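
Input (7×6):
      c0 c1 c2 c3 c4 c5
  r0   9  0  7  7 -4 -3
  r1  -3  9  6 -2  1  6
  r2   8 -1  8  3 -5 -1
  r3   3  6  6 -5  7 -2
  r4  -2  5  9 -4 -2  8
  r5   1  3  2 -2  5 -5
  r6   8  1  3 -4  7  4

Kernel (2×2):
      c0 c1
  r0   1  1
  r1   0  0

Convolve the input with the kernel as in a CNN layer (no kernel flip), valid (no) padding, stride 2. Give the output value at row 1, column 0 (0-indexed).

The receptive field on the input at this output position is [8 -1 / 3 6]. Elementwise product with the kernel and sum: 8·1 + -1·1.

7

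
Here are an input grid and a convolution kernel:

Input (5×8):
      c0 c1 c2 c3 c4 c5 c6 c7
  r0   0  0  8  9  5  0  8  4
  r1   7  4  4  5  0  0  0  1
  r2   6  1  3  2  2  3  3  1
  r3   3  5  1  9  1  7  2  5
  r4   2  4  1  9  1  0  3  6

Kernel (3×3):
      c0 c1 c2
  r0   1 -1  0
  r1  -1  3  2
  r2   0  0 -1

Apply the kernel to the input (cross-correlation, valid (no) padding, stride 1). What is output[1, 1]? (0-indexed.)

3

The receptive field on the input at this output position is [4 4 5 / 1 3 2 / 5 1 9]. Elementwise product with the kernel and sum: 4·1 + 4·-1 + 1·-1 + 3·3 + 2·2 + 9·-1.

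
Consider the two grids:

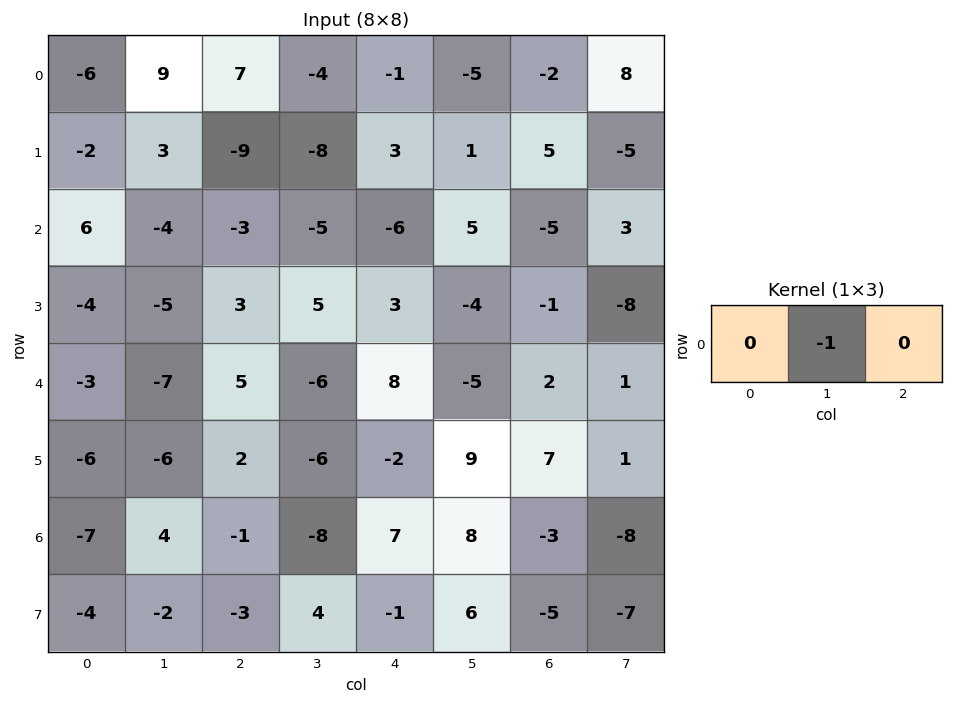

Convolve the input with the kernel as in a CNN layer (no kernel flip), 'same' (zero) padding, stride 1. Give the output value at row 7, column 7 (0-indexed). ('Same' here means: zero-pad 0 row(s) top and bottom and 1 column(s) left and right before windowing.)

7

The receptive field on the zero-padded input at this output position is [-5 -7 0]. Elementwise product with the kernel and sum: -7·-1.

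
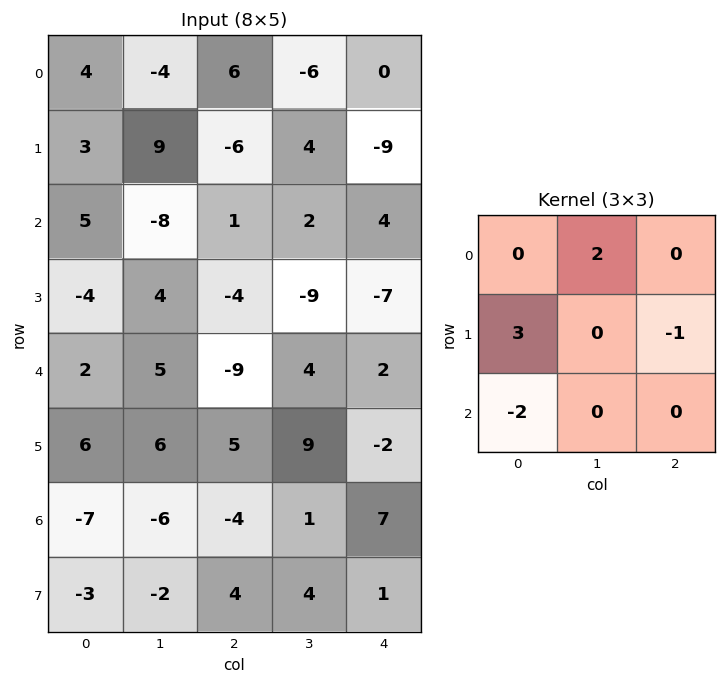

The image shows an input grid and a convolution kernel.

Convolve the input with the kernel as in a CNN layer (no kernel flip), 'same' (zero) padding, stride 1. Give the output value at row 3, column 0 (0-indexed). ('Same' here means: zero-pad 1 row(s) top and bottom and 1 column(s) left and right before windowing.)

The receptive field on the zero-padded input at this output position is [0 5 -8 / 0 -4 4 / 0 2 5]. Elementwise product with the kernel and sum: 5·2 + 0·3 + 4·-1 + 0·-2.

6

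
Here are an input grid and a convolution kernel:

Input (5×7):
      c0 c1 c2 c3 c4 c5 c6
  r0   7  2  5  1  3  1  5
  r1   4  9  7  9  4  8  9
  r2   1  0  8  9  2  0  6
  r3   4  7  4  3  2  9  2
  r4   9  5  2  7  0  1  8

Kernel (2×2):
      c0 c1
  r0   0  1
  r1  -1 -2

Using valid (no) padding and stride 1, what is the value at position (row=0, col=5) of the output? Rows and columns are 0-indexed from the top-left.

The receptive field on the input at this output position is [1 5 / 8 9]. Elementwise product with the kernel and sum: 5·1 + 8·-1 + 9·-2.

-21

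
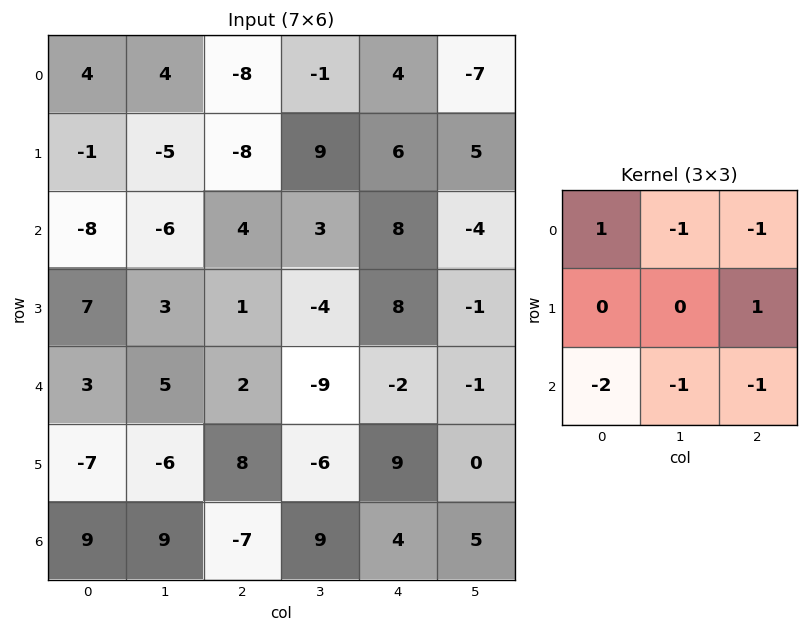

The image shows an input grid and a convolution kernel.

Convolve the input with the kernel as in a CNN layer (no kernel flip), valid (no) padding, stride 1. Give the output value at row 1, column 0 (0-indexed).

The receptive field on the input at this output position is [-1 -5 -8 / -8 -6 4 / 7 3 1]. Elementwise product with the kernel and sum: -1·1 + -5·-1 + -8·-1 + 4·1 + 7·-2 + 3·-1 + 1·-1.

-2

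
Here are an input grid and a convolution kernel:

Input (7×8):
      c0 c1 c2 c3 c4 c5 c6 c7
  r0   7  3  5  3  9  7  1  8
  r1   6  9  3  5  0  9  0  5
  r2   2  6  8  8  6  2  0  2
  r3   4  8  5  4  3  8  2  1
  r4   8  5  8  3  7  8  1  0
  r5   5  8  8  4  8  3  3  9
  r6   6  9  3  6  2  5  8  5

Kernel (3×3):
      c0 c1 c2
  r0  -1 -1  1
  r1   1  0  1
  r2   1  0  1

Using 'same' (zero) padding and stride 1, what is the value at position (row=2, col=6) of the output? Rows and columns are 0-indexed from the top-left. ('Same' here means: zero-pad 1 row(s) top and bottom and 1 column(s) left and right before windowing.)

The receptive field on the zero-padded input at this output position is [9 0 5 / 2 0 2 / 8 2 1]. Elementwise product with the kernel and sum: 9·-1 + 0·-1 + 5·1 + 2·1 + 2·1 + 8·1 + 1·1.

9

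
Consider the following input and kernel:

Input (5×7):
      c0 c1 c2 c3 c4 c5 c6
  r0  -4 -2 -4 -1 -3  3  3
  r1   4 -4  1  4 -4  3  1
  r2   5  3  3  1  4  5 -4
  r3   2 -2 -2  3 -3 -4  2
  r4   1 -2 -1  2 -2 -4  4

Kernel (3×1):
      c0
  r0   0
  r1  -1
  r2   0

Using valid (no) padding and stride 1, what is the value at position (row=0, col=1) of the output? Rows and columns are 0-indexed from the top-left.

The receptive field on the input at this output position is [-2 / -4 / 3]. Elementwise product with the kernel and sum: -4·-1.

4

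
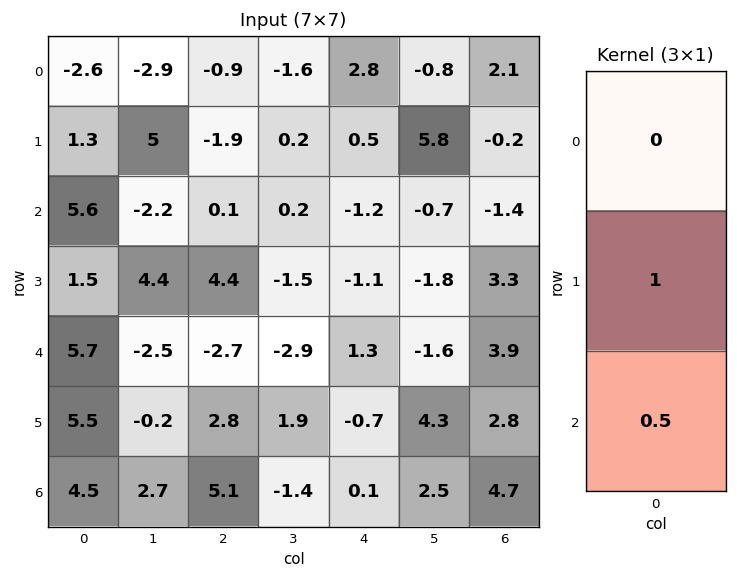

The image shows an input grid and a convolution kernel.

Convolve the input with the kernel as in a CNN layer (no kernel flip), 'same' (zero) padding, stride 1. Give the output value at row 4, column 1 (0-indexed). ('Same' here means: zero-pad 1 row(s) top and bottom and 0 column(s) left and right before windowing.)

The receptive field on the zero-padded input at this output position is [4.4 / -2.5 / -0.2]. Elementwise product with the kernel and sum: -2.5·1 + -0.2·0.5.

-2.6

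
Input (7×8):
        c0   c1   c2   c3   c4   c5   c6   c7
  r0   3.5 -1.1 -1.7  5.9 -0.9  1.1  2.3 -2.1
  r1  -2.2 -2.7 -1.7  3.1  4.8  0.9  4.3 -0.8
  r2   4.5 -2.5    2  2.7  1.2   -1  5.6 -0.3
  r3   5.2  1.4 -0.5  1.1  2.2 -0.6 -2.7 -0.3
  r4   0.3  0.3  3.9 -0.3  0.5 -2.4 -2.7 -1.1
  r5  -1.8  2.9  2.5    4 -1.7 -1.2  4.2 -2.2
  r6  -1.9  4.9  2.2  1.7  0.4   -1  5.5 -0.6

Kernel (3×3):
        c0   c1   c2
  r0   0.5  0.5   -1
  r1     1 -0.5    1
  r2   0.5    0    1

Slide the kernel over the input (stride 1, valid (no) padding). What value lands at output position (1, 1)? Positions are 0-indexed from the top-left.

The receptive field on the input at this output position is [-2.7 -1.7 3.1 / -2.5 2 2.7 / 1.4 -0.5 1.1]. Elementwise product with the kernel and sum: -2.7·0.5 + -1.7·0.5 + 3.1·-1 + -2.5·1 + 2·-0.5 + 2.7·1 + 1.4·0.5 + 1.1·1.

-4.3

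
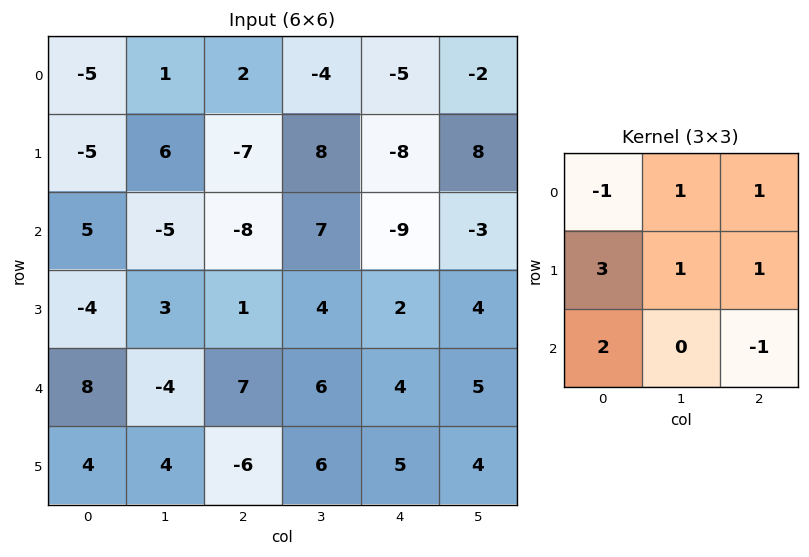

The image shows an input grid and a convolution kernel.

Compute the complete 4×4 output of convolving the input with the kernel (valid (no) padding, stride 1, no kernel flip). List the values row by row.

10 -1 -39 38
-3 -19 -19 5
-17 4 25 6
49 5 19 37

Output[0,0]: The receptive field on the input at this output position is [-5 1 2 / -5 6 -7 / 5 -5 -8]. Elementwise product with the kernel and sum: -5·-1 + 1·1 + 2·1 + -5·3 + 6·1 + -7·1 + 5·2 + -8·-1.
Output[0,1]: The receptive field on the input at this output position is [1 2 -4 / 6 -7 8 / -5 -8 7]. Elementwise product with the kernel and sum: 1·-1 + 2·1 + -4·1 + 6·3 + -7·1 + 8·1 + -5·2 + 7·-1.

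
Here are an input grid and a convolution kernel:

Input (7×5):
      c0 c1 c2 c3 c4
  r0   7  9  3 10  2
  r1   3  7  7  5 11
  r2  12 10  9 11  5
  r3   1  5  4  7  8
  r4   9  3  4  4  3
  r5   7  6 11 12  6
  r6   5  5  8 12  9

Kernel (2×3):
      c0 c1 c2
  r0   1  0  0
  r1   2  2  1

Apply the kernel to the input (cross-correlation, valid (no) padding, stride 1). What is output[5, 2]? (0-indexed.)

The receptive field on the input at this output position is [11 12 6 / 8 12 9]. Elementwise product with the kernel and sum: 11·1 + 8·2 + 12·2 + 9·1.

60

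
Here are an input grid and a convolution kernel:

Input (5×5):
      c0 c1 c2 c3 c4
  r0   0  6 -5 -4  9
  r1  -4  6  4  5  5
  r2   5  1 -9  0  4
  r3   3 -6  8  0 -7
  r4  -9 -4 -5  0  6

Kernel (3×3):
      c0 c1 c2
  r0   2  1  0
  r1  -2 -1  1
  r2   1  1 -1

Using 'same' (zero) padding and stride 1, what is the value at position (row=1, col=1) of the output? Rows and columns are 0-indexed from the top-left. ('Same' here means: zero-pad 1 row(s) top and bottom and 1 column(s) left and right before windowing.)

The receptive field on the zero-padded input at this output position is [0 6 -5 / -4 6 4 / 5 1 -9]. Elementwise product with the kernel and sum: 0·2 + 6·1 + -4·-2 + 6·-1 + 4·1 + 5·1 + 1·1 + -9·-1.

27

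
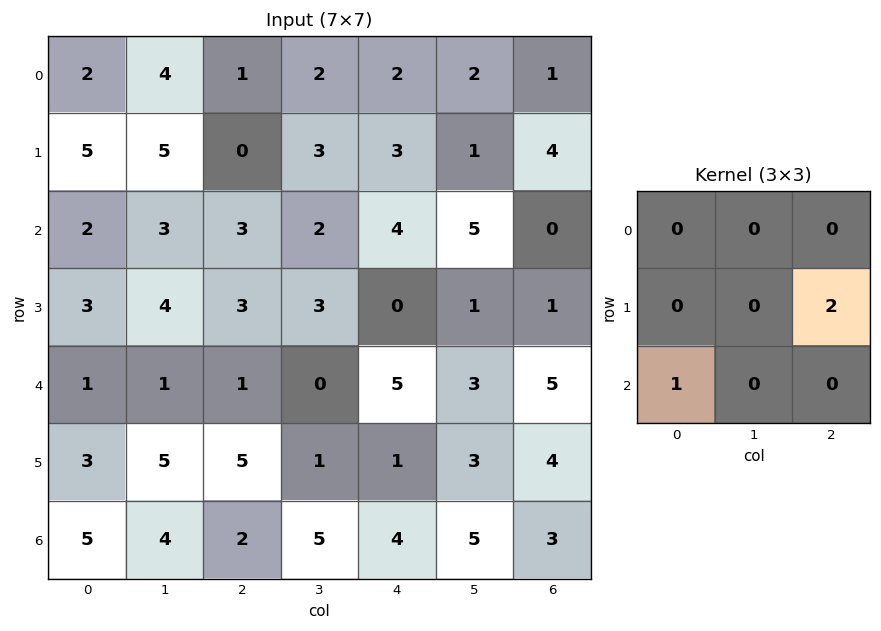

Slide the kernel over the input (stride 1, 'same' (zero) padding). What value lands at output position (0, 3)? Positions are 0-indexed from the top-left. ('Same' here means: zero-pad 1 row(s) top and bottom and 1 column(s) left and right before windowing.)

The receptive field on the zero-padded input at this output position is [0 0 0 / 1 2 2 / 0 3 3]. Elementwise product with the kernel and sum: 2·2 + 0·1.

4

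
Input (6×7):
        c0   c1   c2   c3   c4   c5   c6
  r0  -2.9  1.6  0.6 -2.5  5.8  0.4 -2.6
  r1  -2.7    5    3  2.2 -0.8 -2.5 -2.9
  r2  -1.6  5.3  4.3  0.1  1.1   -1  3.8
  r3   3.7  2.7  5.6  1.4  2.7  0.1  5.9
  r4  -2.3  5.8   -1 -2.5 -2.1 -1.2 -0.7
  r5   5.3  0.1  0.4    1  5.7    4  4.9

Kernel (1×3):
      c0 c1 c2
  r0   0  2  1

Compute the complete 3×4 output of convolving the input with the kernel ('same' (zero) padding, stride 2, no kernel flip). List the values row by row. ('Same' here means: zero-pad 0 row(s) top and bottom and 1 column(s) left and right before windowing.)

-4.2 -1.3 12 -5.2
2.1 8.7 1.2 7.6
1.2 -4.5 -5.4 -1.4

Output[0,0]: The receptive field on the zero-padded input at this output position is [0 -2.9 1.6]. Elementwise product with the kernel and sum: -2.9·2 + 1.6·1.
Output[0,1]: The receptive field on the zero-padded input at this output position is [1.6 0.6 -2.5]. Elementwise product with the kernel and sum: 0.6·2 + -2.5·1.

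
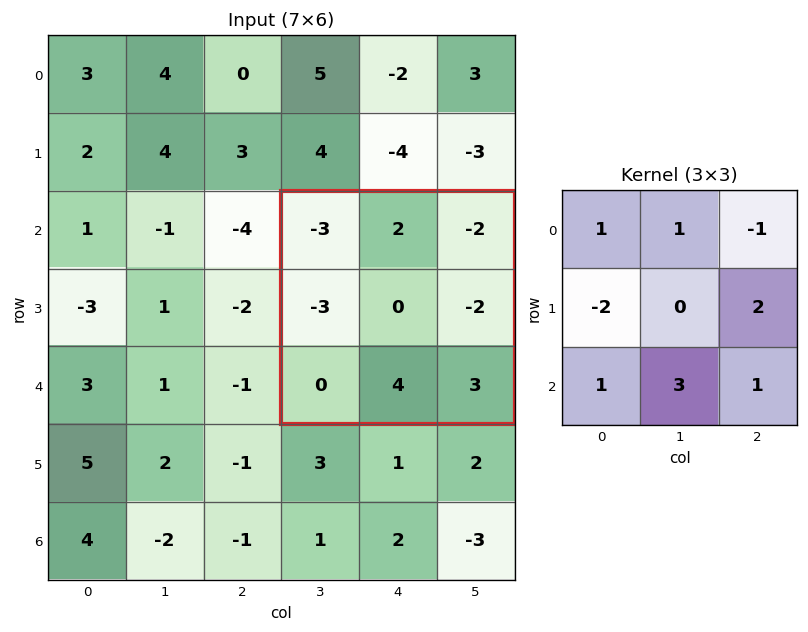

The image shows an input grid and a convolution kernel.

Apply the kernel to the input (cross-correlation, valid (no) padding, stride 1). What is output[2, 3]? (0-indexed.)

18

The receptive field on the input at this output position is [-3 2 -2 / -3 0 -2 / 0 4 3]. Elementwise product with the kernel and sum: -3·1 + 2·1 + -2·-1 + -3·-2 + -2·2 + 0·1 + 4·3 + 3·1.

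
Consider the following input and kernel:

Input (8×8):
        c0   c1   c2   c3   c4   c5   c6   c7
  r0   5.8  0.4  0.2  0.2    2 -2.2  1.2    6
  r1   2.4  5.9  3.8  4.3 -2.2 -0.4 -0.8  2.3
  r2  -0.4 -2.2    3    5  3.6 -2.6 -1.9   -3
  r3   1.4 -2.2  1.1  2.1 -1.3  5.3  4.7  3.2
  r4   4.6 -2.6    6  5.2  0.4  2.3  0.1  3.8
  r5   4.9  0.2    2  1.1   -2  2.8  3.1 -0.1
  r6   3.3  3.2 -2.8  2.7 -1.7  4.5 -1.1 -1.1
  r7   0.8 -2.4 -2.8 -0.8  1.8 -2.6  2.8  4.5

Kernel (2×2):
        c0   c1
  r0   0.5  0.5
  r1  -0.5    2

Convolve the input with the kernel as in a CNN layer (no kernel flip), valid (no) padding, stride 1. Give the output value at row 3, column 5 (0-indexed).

The receptive field on the input at this output position is [5.3 4.7 / 2.3 0.1]. Elementwise product with the kernel and sum: 5.3·0.5 + 4.7·0.5 + 2.3·-0.5 + 0.1·2.

4.05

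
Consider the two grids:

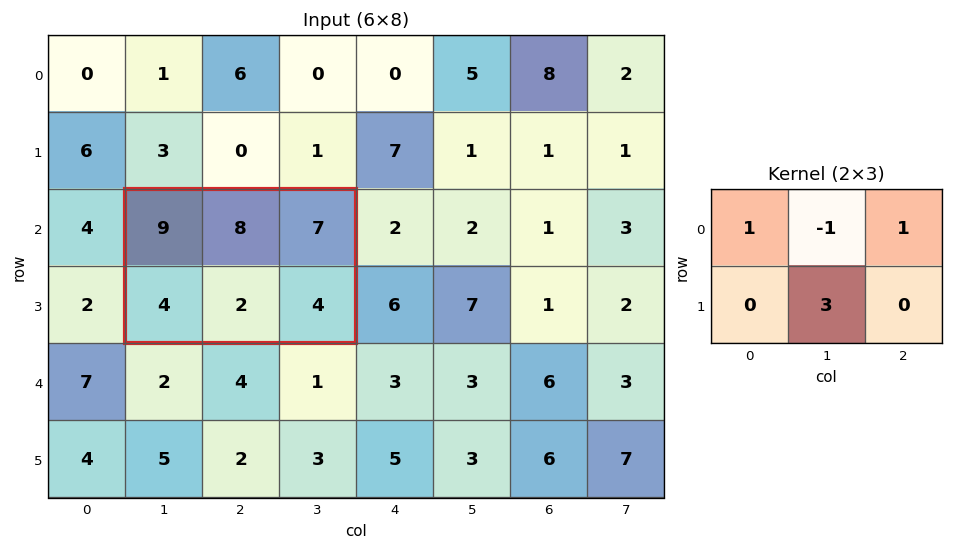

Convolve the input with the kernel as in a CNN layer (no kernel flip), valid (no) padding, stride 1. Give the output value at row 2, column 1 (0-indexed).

The receptive field on the input at this output position is [9 8 7 / 4 2 4]. Elementwise product with the kernel and sum: 9·1 + 8·-1 + 7·1 + 2·3.

14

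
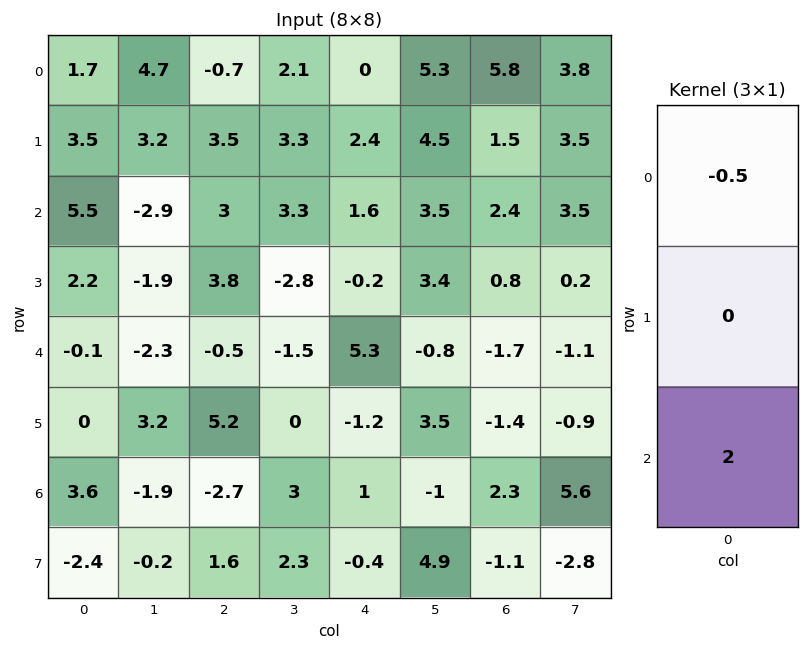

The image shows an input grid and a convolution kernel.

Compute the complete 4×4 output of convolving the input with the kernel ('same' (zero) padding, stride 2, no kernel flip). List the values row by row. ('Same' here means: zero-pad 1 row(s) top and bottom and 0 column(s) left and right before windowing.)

7 7 4.8 3
2.65 5.85 -1.6 0.85
-1.1 8.5 -2.3 -3.2
-4.8 0.6 -0.2 -1.5

Output[0,0]: The receptive field on the zero-padded input at this output position is [0 / 1.7 / 3.5]. Elementwise product with the kernel and sum: 0·-0.5 + 3.5·2.
Output[0,1]: The receptive field on the zero-padded input at this output position is [0 / -0.7 / 3.5]. Elementwise product with the kernel and sum: 0·-0.5 + 3.5·2.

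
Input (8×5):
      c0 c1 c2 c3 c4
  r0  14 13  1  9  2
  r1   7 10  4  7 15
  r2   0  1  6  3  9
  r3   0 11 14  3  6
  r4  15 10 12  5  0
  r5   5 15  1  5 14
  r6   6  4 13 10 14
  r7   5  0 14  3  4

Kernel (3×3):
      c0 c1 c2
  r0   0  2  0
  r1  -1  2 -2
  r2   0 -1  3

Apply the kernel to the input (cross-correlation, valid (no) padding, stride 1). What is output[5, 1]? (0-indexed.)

The receptive field on the input at this output position is [15 1 5 / 4 13 10 / 0 14 3]. Elementwise product with the kernel and sum: 1·2 + 4·-1 + 13·2 + 10·-2 + 14·-1 + 3·3.

-1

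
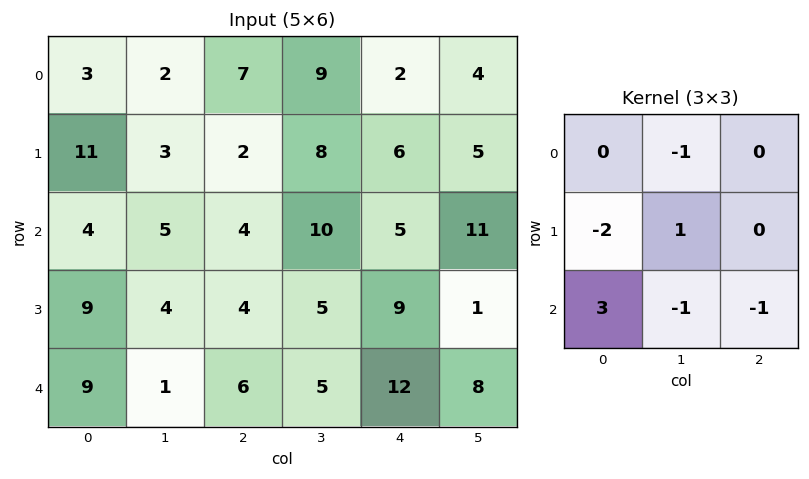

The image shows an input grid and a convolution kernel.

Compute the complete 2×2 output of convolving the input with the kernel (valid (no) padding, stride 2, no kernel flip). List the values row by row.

-18 -8
1 -12

Output[0,0]: The receptive field on the input at this output position is [3 2 7 / 11 3 2 / 4 5 4]. Elementwise product with the kernel and sum: 2·-1 + 11·-2 + 3·1 + 4·3 + 5·-1 + 4·-1.
Output[0,1]: The receptive field on the input at this output position is [7 9 2 / 2 8 6 / 4 10 5]. Elementwise product with the kernel and sum: 9·-1 + 2·-2 + 8·1 + 4·3 + 10·-1 + 5·-1.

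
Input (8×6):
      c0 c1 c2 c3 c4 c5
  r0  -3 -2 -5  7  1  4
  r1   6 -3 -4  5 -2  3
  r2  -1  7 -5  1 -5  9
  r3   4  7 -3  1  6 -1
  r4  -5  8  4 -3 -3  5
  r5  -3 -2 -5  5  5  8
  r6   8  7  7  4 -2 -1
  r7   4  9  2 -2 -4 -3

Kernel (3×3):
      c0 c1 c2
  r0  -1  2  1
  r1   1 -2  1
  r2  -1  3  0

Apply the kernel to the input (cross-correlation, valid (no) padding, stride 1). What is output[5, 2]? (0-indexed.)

9

The receptive field on the input at this output position is [-5 5 5 / 7 4 -2 / 2 -2 -4]. Elementwise product with the kernel and sum: -5·-1 + 5·2 + 5·1 + 7·1 + 4·-2 + -2·1 + 2·-1 + -2·3.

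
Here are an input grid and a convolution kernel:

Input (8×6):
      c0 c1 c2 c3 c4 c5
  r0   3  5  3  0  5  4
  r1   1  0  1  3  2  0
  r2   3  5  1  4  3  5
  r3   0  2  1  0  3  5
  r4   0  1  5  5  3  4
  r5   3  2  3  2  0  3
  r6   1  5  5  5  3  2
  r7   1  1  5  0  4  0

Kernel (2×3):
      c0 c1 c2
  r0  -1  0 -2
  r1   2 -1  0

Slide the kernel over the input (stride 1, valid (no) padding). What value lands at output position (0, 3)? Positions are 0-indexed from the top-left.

-4

The receptive field on the input at this output position is [0 5 4 / 3 2 0]. Elementwise product with the kernel and sum: 0·-1 + 4·-2 + 3·2 + 2·-1.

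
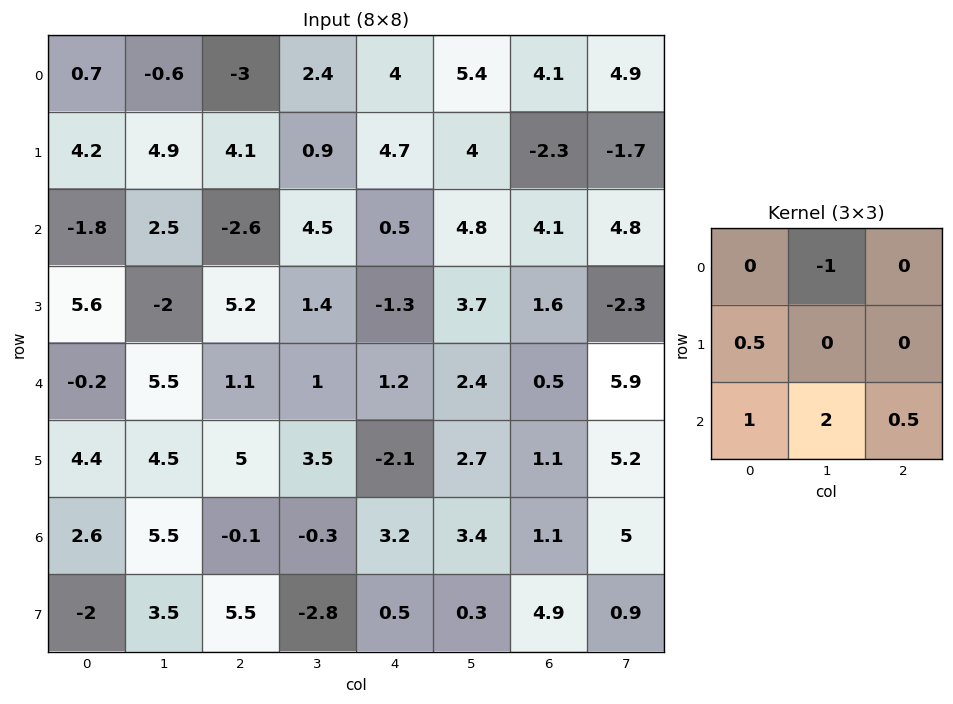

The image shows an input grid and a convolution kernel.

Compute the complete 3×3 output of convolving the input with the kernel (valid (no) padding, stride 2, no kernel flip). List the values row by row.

4.6 6.3 9.1
11.65 1.8 0.8
10.25 2.4 7.1

Output[0,0]: The receptive field on the input at this output position is [0.7 -0.6 -3 / 4.2 4.9 4.1 / -1.8 2.5 -2.6]. Elementwise product with the kernel and sum: -0.6·-1 + 4.2·0.5 + -1.8·1 + 2.5·2 + -2.6·0.5.
Output[0,1]: The receptive field on the input at this output position is [-3 2.4 4 / 4.1 0.9 4.7 / -2.6 4.5 0.5]. Elementwise product with the kernel and sum: 2.4·-1 + 4.1·0.5 + -2.6·1 + 4.5·2 + 0.5·0.5.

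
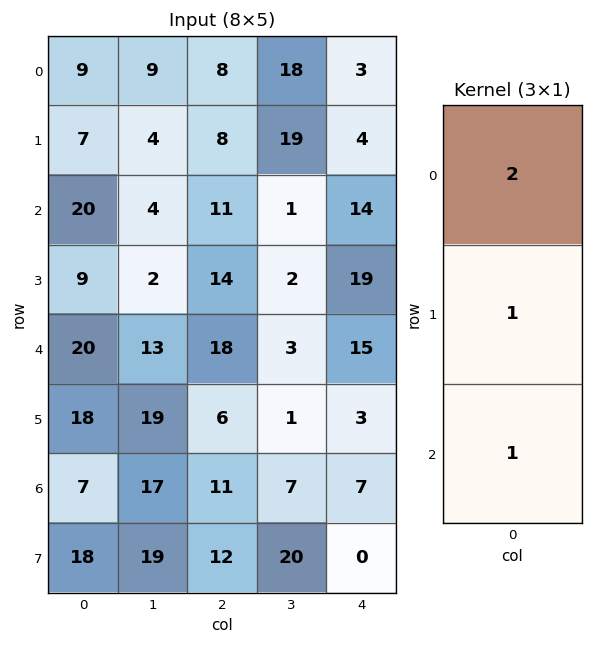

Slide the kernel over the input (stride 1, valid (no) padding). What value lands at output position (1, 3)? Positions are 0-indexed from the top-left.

41

The receptive field on the input at this output position is [19 / 1 / 2]. Elementwise product with the kernel and sum: 19·2 + 1·1 + 2·1.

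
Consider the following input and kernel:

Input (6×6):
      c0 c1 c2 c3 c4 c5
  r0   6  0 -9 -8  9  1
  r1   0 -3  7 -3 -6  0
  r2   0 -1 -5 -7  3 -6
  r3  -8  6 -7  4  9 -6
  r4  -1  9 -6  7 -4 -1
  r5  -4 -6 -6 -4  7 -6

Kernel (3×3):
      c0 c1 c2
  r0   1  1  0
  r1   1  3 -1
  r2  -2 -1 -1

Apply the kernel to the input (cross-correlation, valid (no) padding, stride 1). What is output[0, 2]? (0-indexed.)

1

The receptive field on the input at this output position is [-9 -8 9 / 7 -3 -6 / -5 -7 3]. Elementwise product with the kernel and sum: -9·1 + -8·1 + 7·1 + -3·3 + -6·-1 + -5·-2 + -7·-1 + 3·-1.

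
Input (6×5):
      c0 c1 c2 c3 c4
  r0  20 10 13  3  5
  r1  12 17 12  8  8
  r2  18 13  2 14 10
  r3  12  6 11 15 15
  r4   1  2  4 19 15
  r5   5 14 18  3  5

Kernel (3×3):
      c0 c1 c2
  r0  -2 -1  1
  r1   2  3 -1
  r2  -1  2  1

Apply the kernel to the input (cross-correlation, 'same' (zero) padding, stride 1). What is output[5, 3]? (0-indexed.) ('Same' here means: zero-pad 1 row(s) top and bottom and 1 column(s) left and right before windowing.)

The receptive field on the zero-padded input at this output position is [4 19 15 / 18 3 5 / 0 0 0]. Elementwise product with the kernel and sum: 4·-2 + 19·-1 + 15·1 + 18·2 + 3·3 + 5·-1 + 0·-1 + 0·2 + 0·1.

28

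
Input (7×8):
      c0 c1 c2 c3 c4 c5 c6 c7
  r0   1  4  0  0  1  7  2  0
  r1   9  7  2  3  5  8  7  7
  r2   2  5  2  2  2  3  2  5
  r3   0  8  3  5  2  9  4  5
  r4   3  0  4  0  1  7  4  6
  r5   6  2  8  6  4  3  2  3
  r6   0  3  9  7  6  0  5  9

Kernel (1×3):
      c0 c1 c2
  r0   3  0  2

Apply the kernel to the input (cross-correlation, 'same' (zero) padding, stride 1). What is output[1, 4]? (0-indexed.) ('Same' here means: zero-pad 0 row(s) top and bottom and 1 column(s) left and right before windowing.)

25

The receptive field on the zero-padded input at this output position is [3 5 8]. Elementwise product with the kernel and sum: 3·3 + 8·2.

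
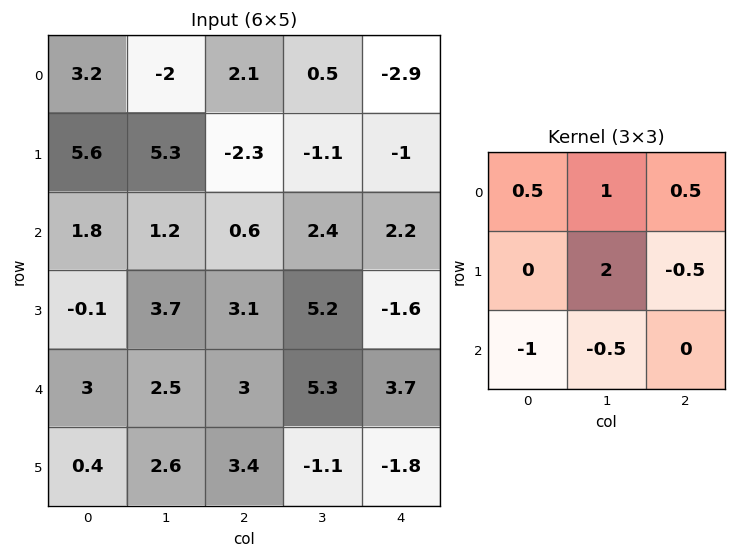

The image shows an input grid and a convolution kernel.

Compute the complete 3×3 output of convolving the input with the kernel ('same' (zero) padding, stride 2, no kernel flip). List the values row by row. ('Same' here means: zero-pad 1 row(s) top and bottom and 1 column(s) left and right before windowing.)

Output[0,0]: The receptive field on the zero-padded input at this output position is [0 0 0 / 0 3.2 -2 / 0 5.6 5.3]. Elementwise product with the kernel and sum: 0·0.5 + 0·1 + 0·0.5 + 3.2·2 + -2·-0.5 + 0·-1 + 5.6·-0.5.

4.6 -0.2 -4.2
11.3 -5.45 -1.55
6.3 6.6 10.4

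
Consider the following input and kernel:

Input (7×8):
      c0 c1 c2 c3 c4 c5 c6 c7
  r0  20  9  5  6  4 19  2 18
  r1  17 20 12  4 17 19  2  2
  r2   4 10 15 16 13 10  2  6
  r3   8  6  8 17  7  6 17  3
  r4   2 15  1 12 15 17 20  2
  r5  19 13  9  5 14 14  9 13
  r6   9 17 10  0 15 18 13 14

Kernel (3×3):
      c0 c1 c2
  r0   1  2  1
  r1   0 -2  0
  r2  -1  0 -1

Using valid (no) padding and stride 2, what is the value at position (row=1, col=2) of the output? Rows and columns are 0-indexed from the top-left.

The receptive field on the input at this output position is [13 10 2 / 7 6 17 / 15 17 20]. Elementwise product with the kernel and sum: 13·1 + 10·2 + 2·1 + 6·-2 + 15·-1 + 20·-1.

-12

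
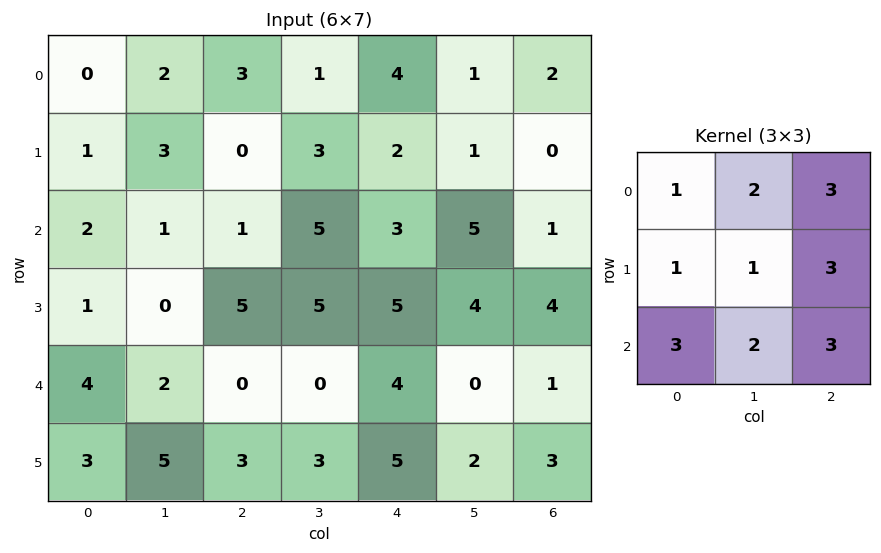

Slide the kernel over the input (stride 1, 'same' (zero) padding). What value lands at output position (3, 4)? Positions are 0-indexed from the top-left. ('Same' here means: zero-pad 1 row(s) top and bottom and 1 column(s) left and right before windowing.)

The receptive field on the zero-padded input at this output position is [5 3 5 / 5 5 4 / 0 4 0]. Elementwise product with the kernel and sum: 5·1 + 3·2 + 5·3 + 5·1 + 5·1 + 4·3 + 0·3 + 4·2 + 0·3.

56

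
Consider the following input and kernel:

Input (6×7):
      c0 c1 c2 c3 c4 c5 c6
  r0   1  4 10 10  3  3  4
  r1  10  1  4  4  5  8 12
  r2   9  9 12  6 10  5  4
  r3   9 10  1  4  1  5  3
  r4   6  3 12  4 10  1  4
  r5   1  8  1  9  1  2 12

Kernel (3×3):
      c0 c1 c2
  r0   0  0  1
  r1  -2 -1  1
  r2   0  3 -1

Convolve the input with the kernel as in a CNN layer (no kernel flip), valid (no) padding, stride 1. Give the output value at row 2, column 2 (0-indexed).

7

The receptive field on the input at this output position is [12 6 10 / 1 4 1 / 12 4 10]. Elementwise product with the kernel and sum: 10·1 + 1·-2 + 4·-1 + 1·1 + 4·3 + 10·-1.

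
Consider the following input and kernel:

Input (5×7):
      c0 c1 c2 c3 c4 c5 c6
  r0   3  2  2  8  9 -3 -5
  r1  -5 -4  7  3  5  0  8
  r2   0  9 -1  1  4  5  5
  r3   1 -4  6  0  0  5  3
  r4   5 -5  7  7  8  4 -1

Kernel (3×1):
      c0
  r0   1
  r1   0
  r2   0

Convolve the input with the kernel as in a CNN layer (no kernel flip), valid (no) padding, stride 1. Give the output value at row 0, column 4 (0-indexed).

The receptive field on the input at this output position is [9 / 5 / 4]. Elementwise product with the kernel and sum: 9·1.

9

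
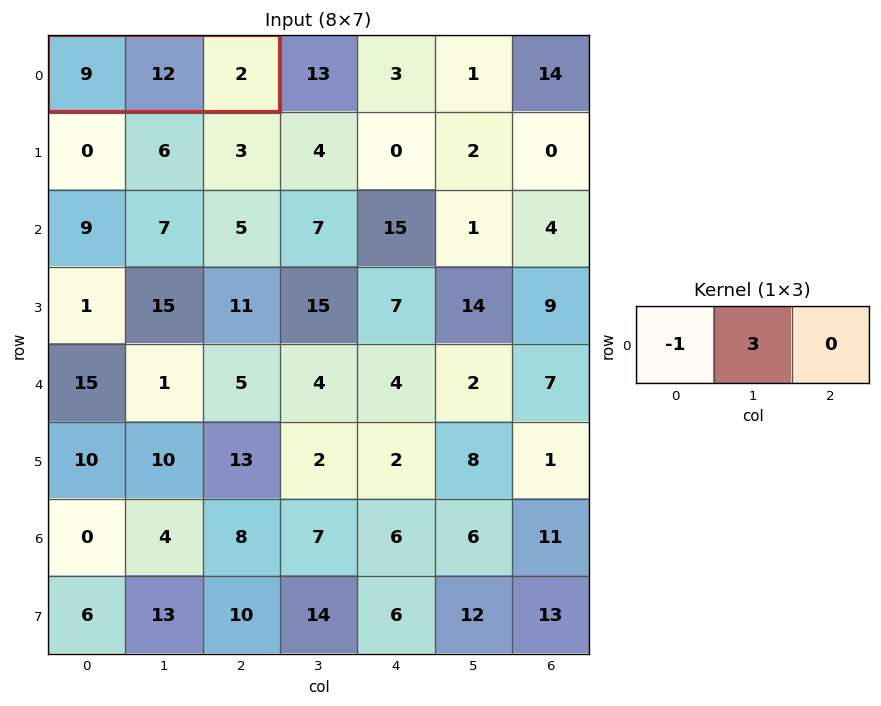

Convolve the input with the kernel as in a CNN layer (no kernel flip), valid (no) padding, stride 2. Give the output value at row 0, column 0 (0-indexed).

The receptive field on the input at this output position is [9 12 2]. Elementwise product with the kernel and sum: 9·-1 + 12·3.

27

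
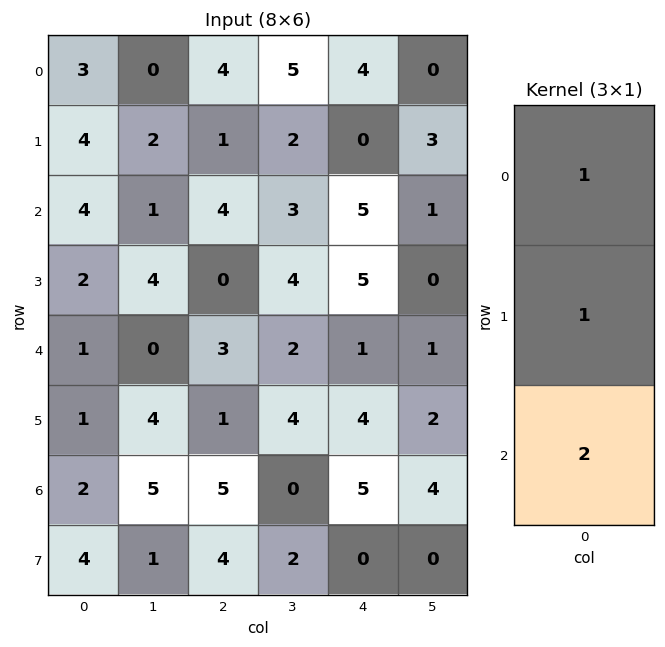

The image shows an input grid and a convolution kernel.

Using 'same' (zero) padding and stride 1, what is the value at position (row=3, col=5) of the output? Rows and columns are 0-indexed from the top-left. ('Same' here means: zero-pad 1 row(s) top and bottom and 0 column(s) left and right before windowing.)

3

The receptive field on the zero-padded input at this output position is [1 / 0 / 1]. Elementwise product with the kernel and sum: 1·1 + 0·1 + 1·2.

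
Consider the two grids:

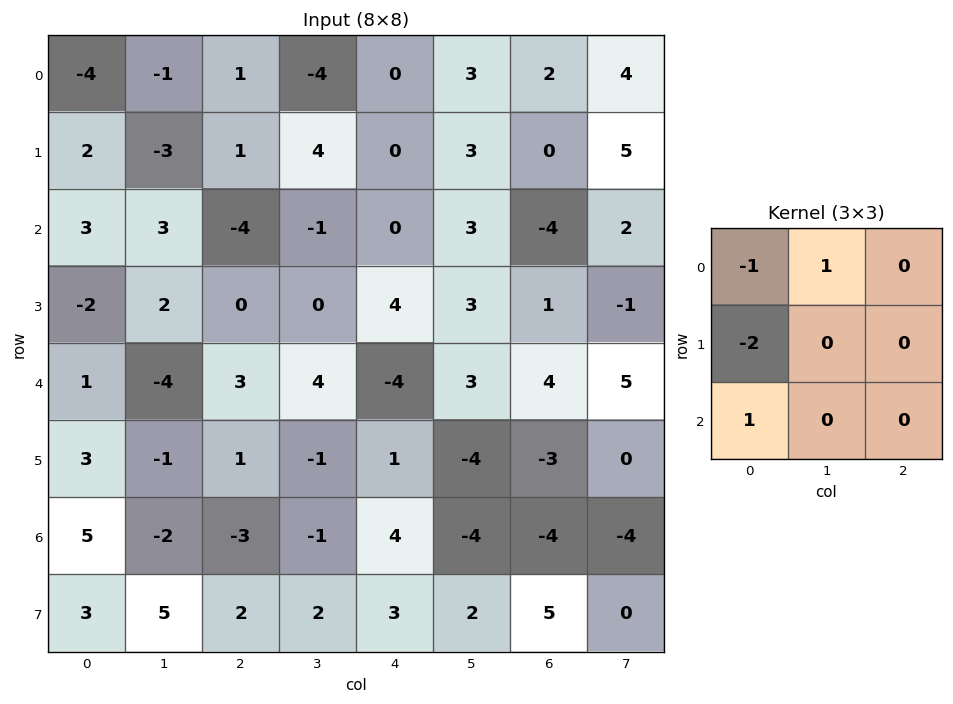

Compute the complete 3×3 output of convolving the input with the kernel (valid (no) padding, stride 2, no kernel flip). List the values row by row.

2 -11 3
5 6 -9
-6 -4 9

Output[0,0]: The receptive field on the input at this output position is [-4 -1 1 / 2 -3 1 / 3 3 -4]. Elementwise product with the kernel and sum: -4·-1 + -1·1 + 2·-2 + 3·1.
Output[0,1]: The receptive field on the input at this output position is [1 -4 0 / 1 4 0 / -4 -1 0]. Elementwise product with the kernel and sum: 1·-1 + -4·1 + 1·-2 + -4·1.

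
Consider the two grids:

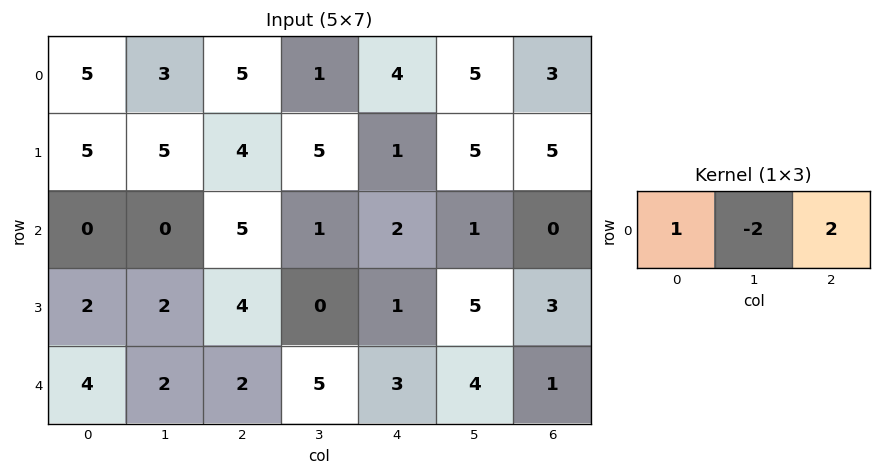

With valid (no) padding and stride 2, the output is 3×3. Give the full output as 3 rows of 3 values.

Output[0,0]: The receptive field on the input at this output position is [5 3 5]. Elementwise product with the kernel and sum: 5·1 + 3·-2 + 5·2.

9 11 0
10 7 0
4 -2 -3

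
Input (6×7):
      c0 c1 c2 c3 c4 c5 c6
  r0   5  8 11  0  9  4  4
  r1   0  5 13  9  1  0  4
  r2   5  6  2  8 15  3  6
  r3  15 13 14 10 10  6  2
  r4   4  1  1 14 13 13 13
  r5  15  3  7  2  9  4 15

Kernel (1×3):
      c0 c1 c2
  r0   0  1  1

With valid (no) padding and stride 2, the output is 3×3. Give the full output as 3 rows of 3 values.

19 9 8
8 23 9
2 27 26

Output[0,0]: The receptive field on the input at this output position is [5 8 11]. Elementwise product with the kernel and sum: 8·1 + 11·1.
Output[0,1]: The receptive field on the input at this output position is [11 0 9]. Elementwise product with the kernel and sum: 0·1 + 9·1.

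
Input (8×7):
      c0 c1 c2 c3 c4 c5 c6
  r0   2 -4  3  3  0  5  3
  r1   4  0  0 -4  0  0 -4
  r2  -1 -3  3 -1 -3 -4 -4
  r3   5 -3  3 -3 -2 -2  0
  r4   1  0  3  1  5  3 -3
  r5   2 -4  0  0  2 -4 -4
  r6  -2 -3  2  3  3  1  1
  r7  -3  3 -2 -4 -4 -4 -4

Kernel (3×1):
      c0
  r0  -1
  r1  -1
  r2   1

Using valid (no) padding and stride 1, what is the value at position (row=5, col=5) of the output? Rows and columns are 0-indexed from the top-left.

The receptive field on the input at this output position is [-4 / 1 / -4]. Elementwise product with the kernel and sum: -4·-1 + 1·-1 + -4·1.

-1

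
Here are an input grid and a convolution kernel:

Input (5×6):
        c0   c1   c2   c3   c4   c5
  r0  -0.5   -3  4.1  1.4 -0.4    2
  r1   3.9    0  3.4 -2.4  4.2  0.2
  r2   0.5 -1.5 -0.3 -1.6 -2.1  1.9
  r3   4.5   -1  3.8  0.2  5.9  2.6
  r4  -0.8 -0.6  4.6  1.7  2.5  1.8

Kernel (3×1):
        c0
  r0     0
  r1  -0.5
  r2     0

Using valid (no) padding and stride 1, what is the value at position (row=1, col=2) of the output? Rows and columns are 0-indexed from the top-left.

The receptive field on the input at this output position is [3.4 / -0.3 / 3.8]. Elementwise product with the kernel and sum: -0.3·-0.5.

0.15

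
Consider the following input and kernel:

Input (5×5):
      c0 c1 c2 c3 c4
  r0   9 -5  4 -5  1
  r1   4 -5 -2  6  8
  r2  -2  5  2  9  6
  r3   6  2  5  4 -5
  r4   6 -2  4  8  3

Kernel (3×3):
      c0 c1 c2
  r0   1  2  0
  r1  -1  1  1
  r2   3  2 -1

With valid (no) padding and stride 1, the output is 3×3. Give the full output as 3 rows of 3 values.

-10 22 28
20 9 51
19 10 39

Output[0,0]: The receptive field on the input at this output position is [9 -5 4 / 4 -5 -2 / -2 5 2]. Elementwise product with the kernel and sum: 9·1 + -5·2 + 4·-1 + -5·1 + -2·1 + -2·3 + 5·2 + 2·-1.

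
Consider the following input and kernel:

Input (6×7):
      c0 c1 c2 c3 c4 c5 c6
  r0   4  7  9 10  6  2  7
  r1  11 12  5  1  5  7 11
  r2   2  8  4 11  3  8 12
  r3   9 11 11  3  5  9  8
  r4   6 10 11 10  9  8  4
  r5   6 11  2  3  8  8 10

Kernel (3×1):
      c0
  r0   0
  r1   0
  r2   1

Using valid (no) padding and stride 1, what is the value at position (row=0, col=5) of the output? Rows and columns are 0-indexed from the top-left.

The receptive field on the input at this output position is [2 / 7 / 8]. Elementwise product with the kernel and sum: 8·1.

8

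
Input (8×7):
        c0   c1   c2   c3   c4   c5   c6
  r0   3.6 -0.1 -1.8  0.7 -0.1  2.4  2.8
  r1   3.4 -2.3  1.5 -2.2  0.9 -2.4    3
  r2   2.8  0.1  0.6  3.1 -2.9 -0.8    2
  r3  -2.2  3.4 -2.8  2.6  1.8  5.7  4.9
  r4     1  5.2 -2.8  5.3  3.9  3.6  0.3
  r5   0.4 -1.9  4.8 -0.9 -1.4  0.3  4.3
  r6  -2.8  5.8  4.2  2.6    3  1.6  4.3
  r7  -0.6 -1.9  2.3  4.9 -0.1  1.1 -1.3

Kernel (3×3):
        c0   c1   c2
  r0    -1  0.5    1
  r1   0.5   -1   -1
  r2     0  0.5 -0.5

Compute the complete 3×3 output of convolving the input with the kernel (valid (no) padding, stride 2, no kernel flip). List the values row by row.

-3.2 7.1 2.55
0.15 -7.05 -3.55
-3.1 13.85 -8.45

Output[0,0]: The receptive field on the input at this output position is [3.6 -0.1 -1.8 / 3.4 -2.3 1.5 / 2.8 0.1 0.6]. Elementwise product with the kernel and sum: 3.6·-1 + -0.1·0.5 + -1.8·1 + 3.4·0.5 + -2.3·-1 + 1.5·-1 + 0.1·0.5 + 0.6·-0.5.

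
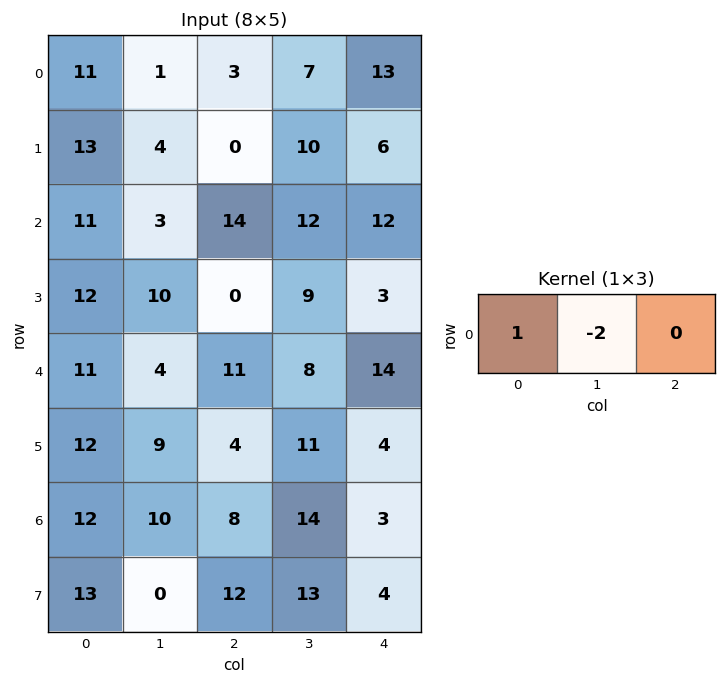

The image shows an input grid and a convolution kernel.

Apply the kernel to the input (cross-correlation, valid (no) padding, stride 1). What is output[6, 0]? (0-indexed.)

The receptive field on the input at this output position is [12 10 8]. Elementwise product with the kernel and sum: 12·1 + 10·-2.

-8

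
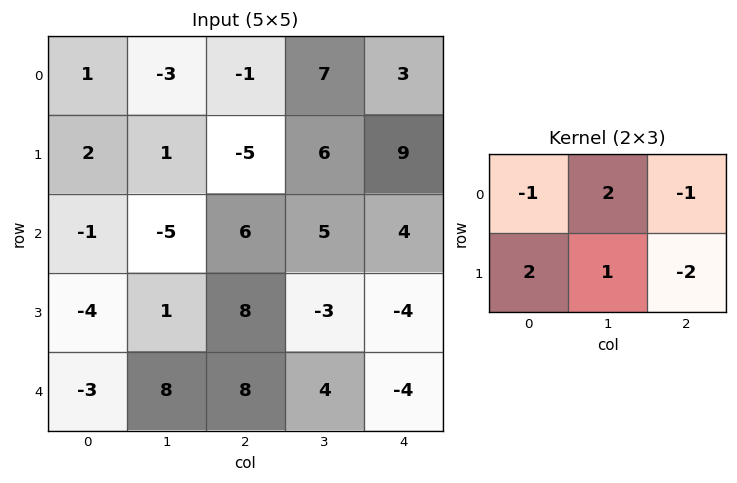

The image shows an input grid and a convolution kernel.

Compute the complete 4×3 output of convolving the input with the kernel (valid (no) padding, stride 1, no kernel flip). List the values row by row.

9 -21 -10
-14 -31 17
-38 28 21
-16 34 18

Output[0,0]: The receptive field on the input at this output position is [1 -3 -1 / 2 1 -5]. Elementwise product with the kernel and sum: 1·-1 + -3·2 + -1·-1 + 2·2 + 1·1 + -5·-2.
Output[0,1]: The receptive field on the input at this output position is [-3 -1 7 / 1 -5 6]. Elementwise product with the kernel and sum: -3·-1 + -1·2 + 7·-1 + 1·2 + -5·1 + 6·-2.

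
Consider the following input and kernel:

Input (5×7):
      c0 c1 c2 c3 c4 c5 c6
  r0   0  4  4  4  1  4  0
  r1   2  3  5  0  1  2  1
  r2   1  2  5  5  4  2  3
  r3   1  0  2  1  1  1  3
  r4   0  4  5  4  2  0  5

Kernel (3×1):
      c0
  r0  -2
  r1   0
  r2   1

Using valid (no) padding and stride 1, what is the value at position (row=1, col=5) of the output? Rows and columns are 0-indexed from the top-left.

-3

The receptive field on the input at this output position is [2 / 2 / 1]. Elementwise product with the kernel and sum: 2·-2 + 1·1.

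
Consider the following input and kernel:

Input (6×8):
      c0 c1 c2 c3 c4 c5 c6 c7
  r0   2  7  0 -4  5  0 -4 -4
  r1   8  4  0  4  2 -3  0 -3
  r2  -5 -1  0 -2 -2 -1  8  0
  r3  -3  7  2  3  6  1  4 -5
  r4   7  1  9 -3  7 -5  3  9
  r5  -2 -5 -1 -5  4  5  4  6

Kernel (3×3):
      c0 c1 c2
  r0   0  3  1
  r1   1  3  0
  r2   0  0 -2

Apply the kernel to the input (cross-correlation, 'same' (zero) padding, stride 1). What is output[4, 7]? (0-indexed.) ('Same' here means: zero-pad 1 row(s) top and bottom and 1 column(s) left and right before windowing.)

The receptive field on the zero-padded input at this output position is [4 -5 0 / 3 9 0 / 4 6 0]. Elementwise product with the kernel and sum: -5·3 + 0·1 + 3·1 + 9·3 + 0·-2.

15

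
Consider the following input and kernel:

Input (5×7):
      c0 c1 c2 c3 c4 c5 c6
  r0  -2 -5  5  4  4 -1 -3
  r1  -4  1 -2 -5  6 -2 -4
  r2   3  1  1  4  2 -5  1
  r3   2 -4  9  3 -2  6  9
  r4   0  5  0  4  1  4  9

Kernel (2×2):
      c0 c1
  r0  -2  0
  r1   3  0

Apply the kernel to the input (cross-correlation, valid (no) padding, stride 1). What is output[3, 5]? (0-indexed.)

The receptive field on the input at this output position is [6 9 / 4 9]. Elementwise product with the kernel and sum: 6·-2 + 4·3.

0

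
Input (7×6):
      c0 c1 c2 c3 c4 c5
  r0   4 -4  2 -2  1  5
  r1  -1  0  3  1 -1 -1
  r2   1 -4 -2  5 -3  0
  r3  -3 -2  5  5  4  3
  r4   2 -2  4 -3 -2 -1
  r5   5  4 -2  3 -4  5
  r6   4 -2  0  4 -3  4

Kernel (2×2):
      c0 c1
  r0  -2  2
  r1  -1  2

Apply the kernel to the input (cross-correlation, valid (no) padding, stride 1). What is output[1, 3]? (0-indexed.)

-15

The receptive field on the input at this output position is [1 -1 / 5 -3]. Elementwise product with the kernel and sum: 1·-2 + -1·2 + 5·-1 + -3·2.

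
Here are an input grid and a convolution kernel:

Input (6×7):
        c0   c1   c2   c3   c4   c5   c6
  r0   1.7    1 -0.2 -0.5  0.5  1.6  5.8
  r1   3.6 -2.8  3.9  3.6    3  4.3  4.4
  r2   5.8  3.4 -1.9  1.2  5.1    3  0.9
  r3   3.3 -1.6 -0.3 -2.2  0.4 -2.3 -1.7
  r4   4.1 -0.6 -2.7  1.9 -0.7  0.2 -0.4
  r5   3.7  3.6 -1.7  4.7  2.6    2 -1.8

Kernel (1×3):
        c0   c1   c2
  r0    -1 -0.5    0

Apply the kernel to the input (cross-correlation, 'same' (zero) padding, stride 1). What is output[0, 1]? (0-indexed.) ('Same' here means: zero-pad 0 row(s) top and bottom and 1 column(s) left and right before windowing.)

The receptive field on the zero-padded input at this output position is [1.7 1 -0.2]. Elementwise product with the kernel and sum: 1.7·-1 + 1·-0.5.

-2.2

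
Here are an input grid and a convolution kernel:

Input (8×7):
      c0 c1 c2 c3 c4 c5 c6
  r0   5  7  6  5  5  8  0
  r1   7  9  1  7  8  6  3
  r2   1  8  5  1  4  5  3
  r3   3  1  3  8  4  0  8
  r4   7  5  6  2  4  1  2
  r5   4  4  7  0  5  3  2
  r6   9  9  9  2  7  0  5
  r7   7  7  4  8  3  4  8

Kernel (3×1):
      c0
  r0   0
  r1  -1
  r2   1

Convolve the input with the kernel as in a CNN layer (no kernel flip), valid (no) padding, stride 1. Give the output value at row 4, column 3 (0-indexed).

2

The receptive field on the input at this output position is [2 / 0 / 2]. Elementwise product with the kernel and sum: 0·-1 + 2·1.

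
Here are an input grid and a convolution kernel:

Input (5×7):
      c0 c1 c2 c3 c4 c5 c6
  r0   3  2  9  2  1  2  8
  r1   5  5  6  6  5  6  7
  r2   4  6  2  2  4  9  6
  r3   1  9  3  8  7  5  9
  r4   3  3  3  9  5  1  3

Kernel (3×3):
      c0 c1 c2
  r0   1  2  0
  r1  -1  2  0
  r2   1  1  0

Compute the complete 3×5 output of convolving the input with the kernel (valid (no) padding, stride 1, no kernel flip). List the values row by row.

22 35 23 14 25
33 27 31 37 43
39 13 31 30 31

Output[0,0]: The receptive field on the input at this output position is [3 2 9 / 5 5 6 / 4 6 2]. Elementwise product with the kernel and sum: 3·1 + 2·2 + 5·-1 + 5·2 + 4·1 + 6·1.
Output[0,1]: The receptive field on the input at this output position is [2 9 2 / 5 6 6 / 6 2 2]. Elementwise product with the kernel and sum: 2·1 + 9·2 + 5·-1 + 6·2 + 6·1 + 2·1.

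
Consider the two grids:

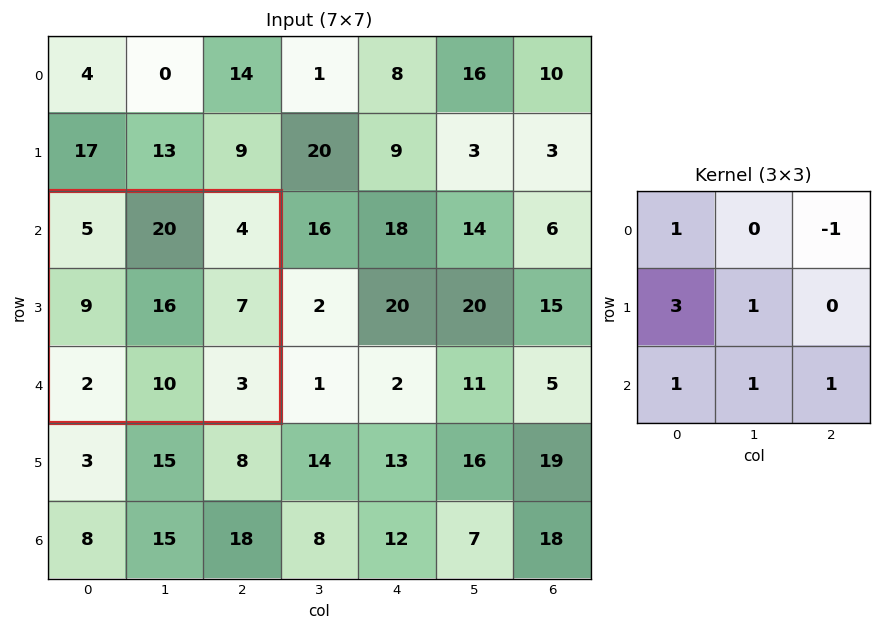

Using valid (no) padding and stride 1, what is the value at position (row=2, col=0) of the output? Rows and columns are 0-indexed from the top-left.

59

The receptive field on the input at this output position is [5 20 4 / 9 16 7 / 2 10 3]. Elementwise product with the kernel and sum: 5·1 + 4·-1 + 9·3 + 16·1 + 2·1 + 10·1 + 3·1.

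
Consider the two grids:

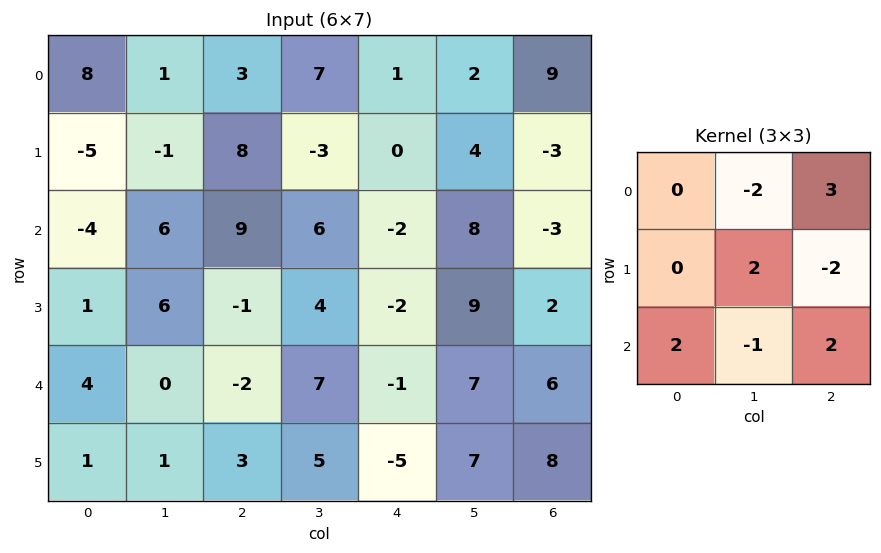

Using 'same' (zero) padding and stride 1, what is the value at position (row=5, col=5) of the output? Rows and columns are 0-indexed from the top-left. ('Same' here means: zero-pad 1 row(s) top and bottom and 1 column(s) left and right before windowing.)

The receptive field on the zero-padded input at this output position is [-1 7 6 / -5 7 8 / 0 0 0]. Elementwise product with the kernel and sum: 7·-2 + 6·3 + 7·2 + 8·-2 + 0·2 + 0·-1 + 0·2.

2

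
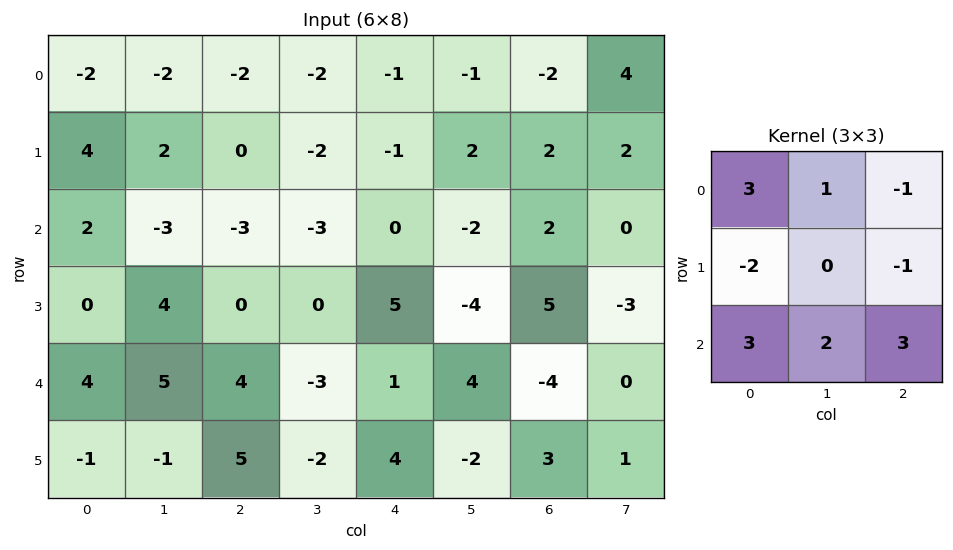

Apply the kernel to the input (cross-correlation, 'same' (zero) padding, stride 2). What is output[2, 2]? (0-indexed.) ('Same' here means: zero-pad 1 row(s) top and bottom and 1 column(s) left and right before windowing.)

7

The receptive field on the zero-padded input at this output position is [0 5 -4 / -3 1 4 / -2 4 -2]. Elementwise product with the kernel and sum: 0·3 + 5·1 + -4·-1 + -3·-2 + 4·-1 + -2·3 + 4·2 + -2·3.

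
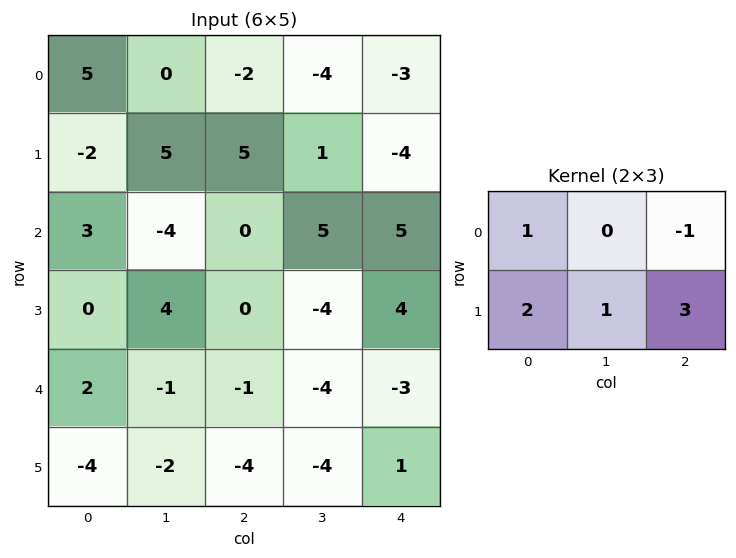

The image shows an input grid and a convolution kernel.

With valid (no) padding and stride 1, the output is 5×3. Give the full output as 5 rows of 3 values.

Output[0,0]: The receptive field on the input at this output position is [5 0 -2 / -2 5 5]. Elementwise product with the kernel and sum: 5·1 + -2·-1 + -2·2 + 5·1 + 5·3.
Output[0,1]: The receptive field on the input at this output position is [0 -2 -4 / 5 5 1]. Elementwise product with the kernel and sum: 0·1 + -4·-1 + 5·2 + 5·1 + 1·3.

23 22 0
-5 11 29
7 -13 3
0 -7 -19
-19 -17 -7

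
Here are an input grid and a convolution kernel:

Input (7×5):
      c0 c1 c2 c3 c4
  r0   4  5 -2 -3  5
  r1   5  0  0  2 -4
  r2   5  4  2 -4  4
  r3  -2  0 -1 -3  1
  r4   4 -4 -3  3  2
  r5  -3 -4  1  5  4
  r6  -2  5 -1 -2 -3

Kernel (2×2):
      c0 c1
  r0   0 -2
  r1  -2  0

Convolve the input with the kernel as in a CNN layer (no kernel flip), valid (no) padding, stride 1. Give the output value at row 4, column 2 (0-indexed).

The receptive field on the input at this output position is [-3 3 / 1 5]. Elementwise product with the kernel and sum: 3·-2 + 1·-2.

-8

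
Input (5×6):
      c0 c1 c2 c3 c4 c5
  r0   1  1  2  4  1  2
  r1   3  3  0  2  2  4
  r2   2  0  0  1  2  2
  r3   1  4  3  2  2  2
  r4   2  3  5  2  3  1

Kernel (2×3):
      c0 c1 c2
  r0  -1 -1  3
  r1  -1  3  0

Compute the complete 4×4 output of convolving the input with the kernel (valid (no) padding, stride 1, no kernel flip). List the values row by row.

Output[0,0]: The receptive field on the input at this output position is [1 1 2 / 3 3 0]. Elementwise product with the kernel and sum: 1·-1 + 1·-1 + 2·3 + 3·-1 + 3·3.

10 6 3 5
-8 3 7 13
9 8 8 7
11 11 2 9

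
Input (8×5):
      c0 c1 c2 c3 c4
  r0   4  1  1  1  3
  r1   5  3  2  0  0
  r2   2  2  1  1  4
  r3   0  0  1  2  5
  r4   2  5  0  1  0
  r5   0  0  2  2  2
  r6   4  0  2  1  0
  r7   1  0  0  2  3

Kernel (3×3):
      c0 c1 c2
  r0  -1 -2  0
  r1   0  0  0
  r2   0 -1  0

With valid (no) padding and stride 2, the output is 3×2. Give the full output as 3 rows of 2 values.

-8 -4
-11 -4
-12 -3

Output[0,0]: The receptive field on the input at this output position is [4 1 1 / 5 3 2 / 2 2 1]. Elementwise product with the kernel and sum: 4·-1 + 1·-2 + 2·-1.
Output[0,1]: The receptive field on the input at this output position is [1 1 3 / 2 0 0 / 1 1 4]. Elementwise product with the kernel and sum: 1·-1 + 1·-2 + 1·-1.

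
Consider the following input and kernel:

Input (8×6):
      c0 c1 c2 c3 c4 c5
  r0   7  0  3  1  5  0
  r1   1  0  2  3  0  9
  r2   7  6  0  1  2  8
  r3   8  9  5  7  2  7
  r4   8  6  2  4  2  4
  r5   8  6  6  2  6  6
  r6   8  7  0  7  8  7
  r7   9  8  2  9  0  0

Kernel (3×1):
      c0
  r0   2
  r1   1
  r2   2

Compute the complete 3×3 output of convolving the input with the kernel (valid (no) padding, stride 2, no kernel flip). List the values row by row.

Output[0,0]: The receptive field on the input at this output position is [7 / 1 / 7]. Elementwise product with the kernel and sum: 7·2 + 1·1 + 7·2.
Output[0,1]: The receptive field on the input at this output position is [3 / 2 / 0]. Elementwise product with the kernel and sum: 3·2 + 2·1 + 0·2.

29 8 14
38 9 10
40 10 26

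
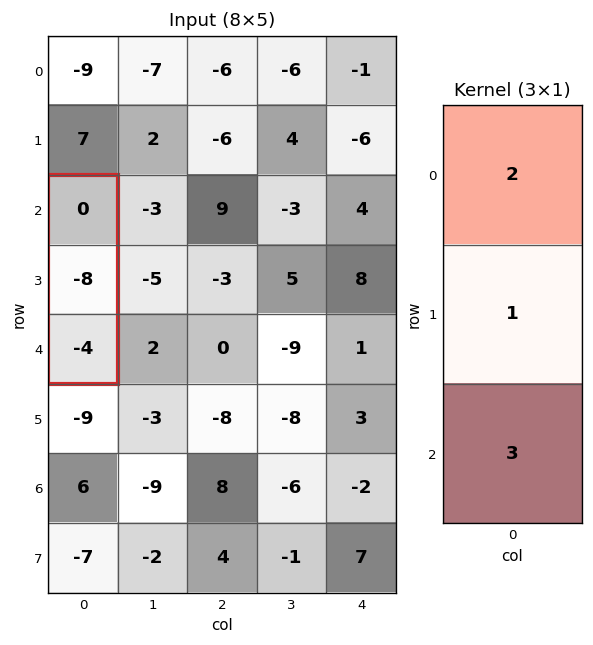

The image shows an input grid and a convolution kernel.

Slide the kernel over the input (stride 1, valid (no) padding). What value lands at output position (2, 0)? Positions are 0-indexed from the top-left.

-20

The receptive field on the input at this output position is [0 / -8 / -4]. Elementwise product with the kernel and sum: 0·2 + -8·1 + -4·3.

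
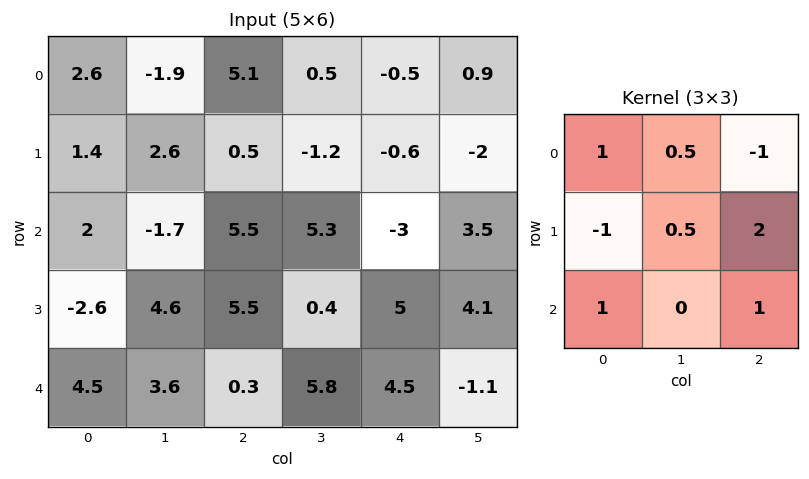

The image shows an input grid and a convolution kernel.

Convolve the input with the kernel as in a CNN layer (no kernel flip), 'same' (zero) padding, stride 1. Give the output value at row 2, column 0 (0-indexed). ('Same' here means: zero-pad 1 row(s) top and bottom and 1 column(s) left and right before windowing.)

0.3

The receptive field on the zero-padded input at this output position is [0 1.4 2.6 / 0 2 -1.7 / 0 -2.6 4.6]. Elementwise product with the kernel and sum: 0·1 + 1.4·0.5 + 2.6·-1 + 0·-1 + 2·0.5 + -1.7·2 + 0·1 + 4.6·1.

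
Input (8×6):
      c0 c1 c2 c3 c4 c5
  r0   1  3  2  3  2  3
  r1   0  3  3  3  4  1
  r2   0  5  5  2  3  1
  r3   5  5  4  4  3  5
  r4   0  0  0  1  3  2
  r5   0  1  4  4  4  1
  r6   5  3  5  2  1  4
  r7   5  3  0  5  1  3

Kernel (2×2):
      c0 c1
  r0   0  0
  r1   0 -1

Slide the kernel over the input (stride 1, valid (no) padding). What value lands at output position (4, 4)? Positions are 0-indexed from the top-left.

The receptive field on the input at this output position is [3 2 / 4 1]. Elementwise product with the kernel and sum: 1·-1.

-1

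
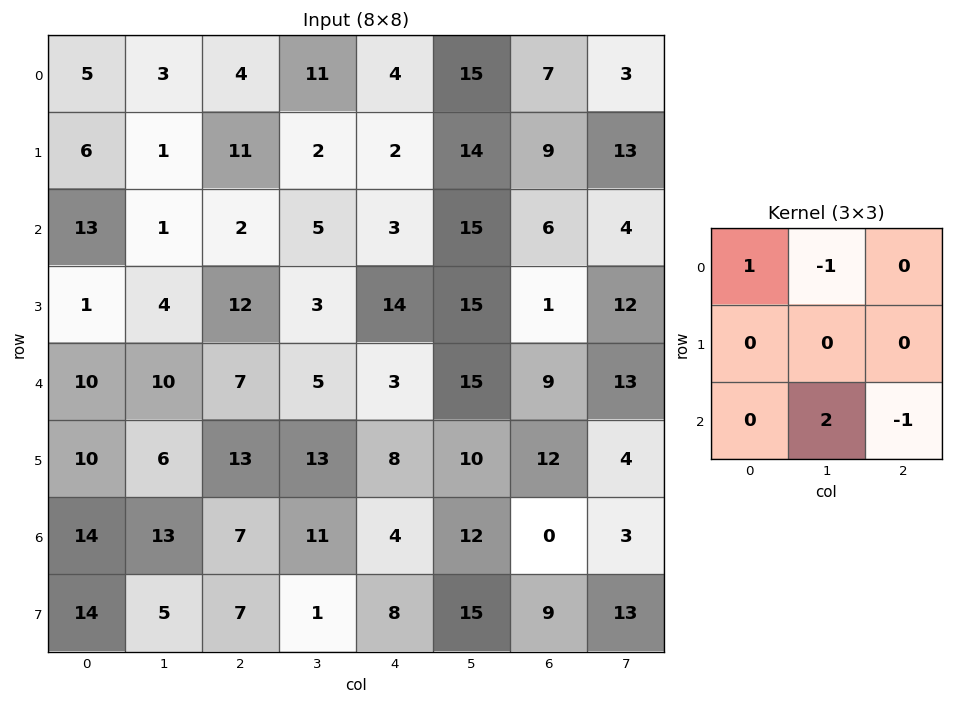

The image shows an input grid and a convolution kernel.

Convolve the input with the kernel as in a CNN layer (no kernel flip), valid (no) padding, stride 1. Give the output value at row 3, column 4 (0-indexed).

7

The receptive field on the input at this output position is [14 15 1 / 3 15 9 / 8 10 12]. Elementwise product with the kernel and sum: 14·1 + 15·-1 + 10·2 + 12·-1.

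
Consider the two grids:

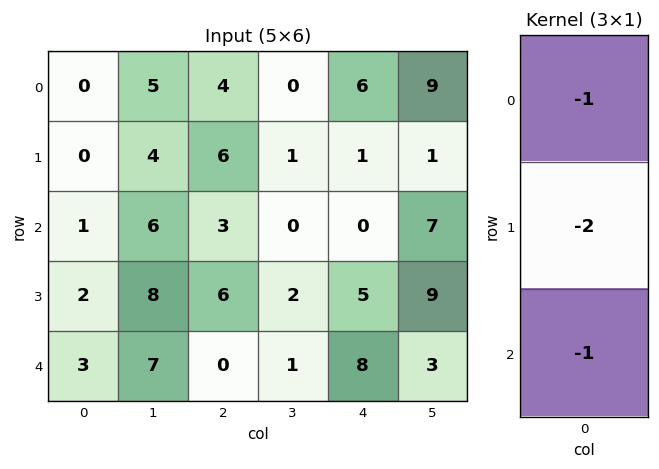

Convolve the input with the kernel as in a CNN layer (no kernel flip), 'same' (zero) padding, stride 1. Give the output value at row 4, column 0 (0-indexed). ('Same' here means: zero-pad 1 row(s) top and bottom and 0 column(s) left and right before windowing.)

-8

The receptive field on the zero-padded input at this output position is [2 / 3 / 0]. Elementwise product with the kernel and sum: 2·-1 + 3·-2 + 0·-1.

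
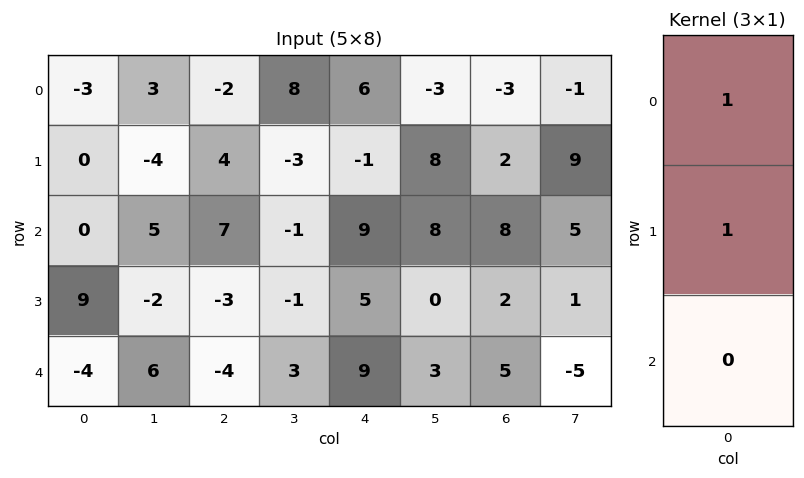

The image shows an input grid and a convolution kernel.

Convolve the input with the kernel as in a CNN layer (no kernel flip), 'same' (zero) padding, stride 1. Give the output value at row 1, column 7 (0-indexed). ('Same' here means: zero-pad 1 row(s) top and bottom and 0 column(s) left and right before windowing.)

8

The receptive field on the zero-padded input at this output position is [-1 / 9 / 5]. Elementwise product with the kernel and sum: -1·1 + 9·1.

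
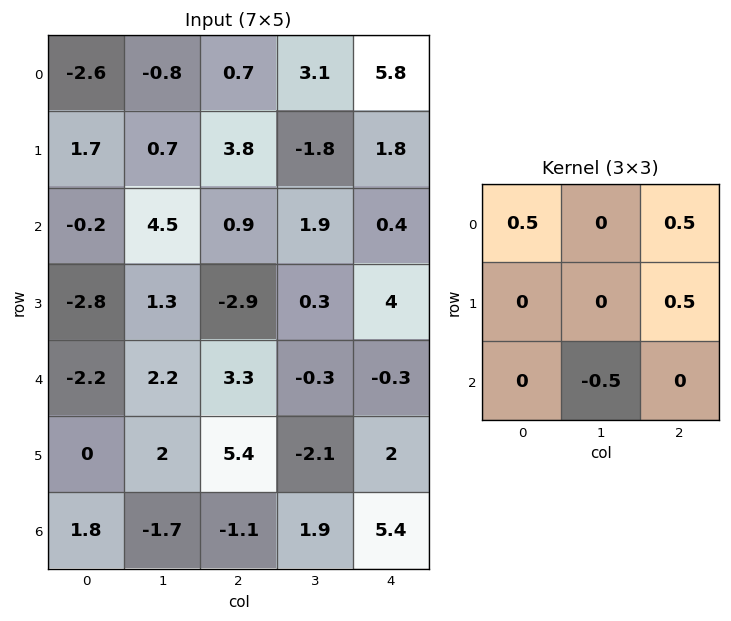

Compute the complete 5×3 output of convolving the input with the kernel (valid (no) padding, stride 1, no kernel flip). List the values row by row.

Output[0,0]: The receptive field on the input at this output position is [-2.6 -0.8 0.7 / 1.7 0.7 3.8 / -0.2 4.5 0.9]. Elementwise product with the kernel and sum: -2.6·0.5 + 0.7·0.5 + 3.8·0.5 + 4.5·-0.5.
Output[0,1]: The receptive field on the input at this output position is [-0.8 0.7 3.1 / 0.7 3.8 -1.8 / 4.5 0.9 1.9]. Elementwise product with the kernel and sum: -0.8·0.5 + 3.1·0.5 + -1.8·0.5 + 0.9·-0.5.

-1.3 -0.2 3.2
2.55 1.85 2.85
-2.2 1.7 2.8
-2.2 -2.05 1.45
4.1 0.45 1.55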